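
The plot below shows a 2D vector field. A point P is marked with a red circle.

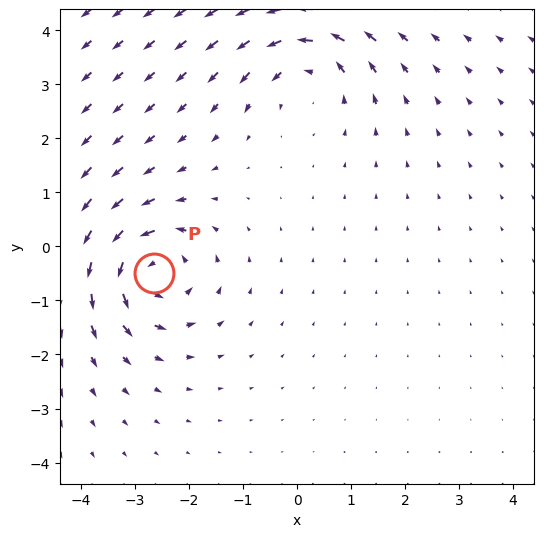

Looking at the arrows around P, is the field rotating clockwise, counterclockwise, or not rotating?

counterclockwise

Near P at (-2.7, -0.5) the arrows circulate counterclockwise. The curl (z-component) there is about +6; positive curl means counterclockwise rotation.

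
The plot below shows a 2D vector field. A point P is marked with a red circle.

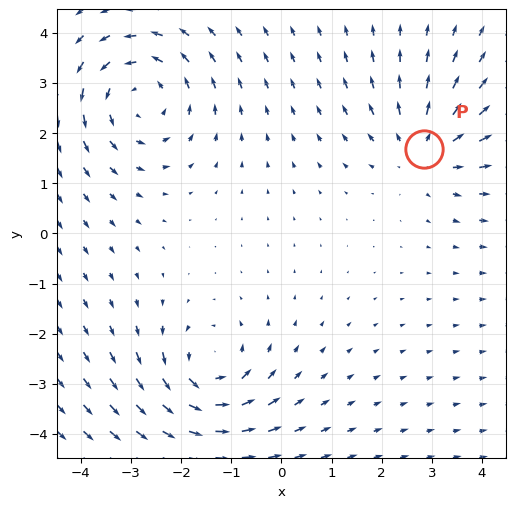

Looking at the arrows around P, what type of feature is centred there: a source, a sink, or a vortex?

source

At P (2.8, 1.7) the arrows spread outward. Divergence about +3, curl ≈0 — positive divergence with near-zero curl is a source.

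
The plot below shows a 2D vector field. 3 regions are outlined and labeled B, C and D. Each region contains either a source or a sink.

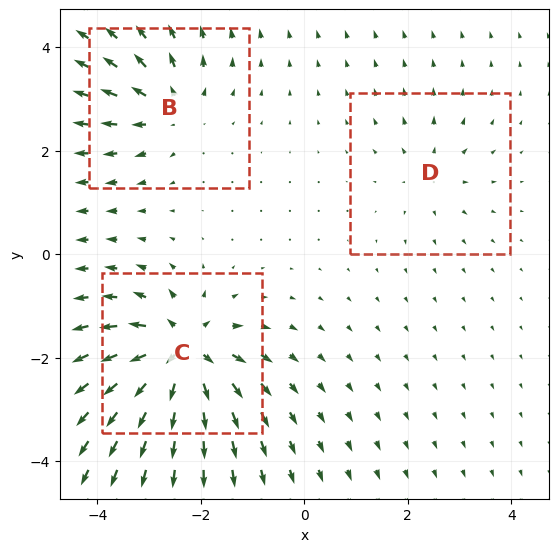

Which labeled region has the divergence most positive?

Divergence at each region's feature centre — B: about +4, C: about +7, D: about +2. Region C is most positive.

C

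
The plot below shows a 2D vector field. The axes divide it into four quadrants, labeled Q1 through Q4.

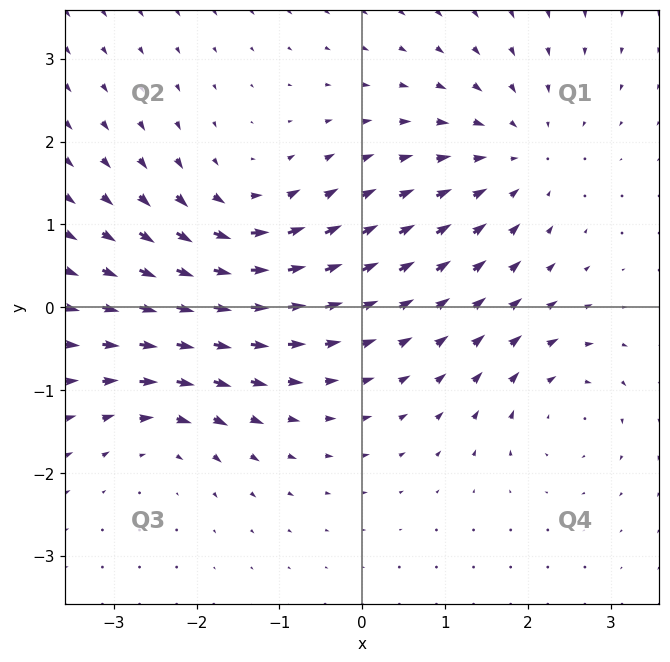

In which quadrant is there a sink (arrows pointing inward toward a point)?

Q1

The sink sits at approximately (1.9, 1.8), which lies in quadrant Q1. The divergence there is about -4, negative as expected for a sink.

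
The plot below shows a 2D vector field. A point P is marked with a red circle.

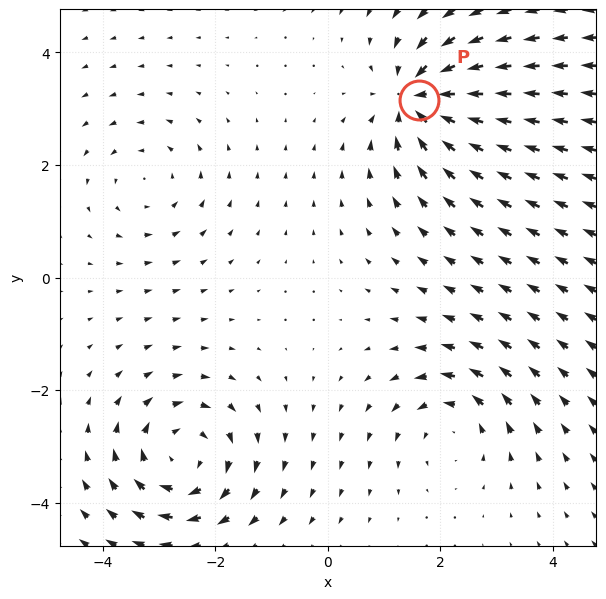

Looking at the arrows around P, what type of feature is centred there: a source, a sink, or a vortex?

sink

At P (1.6, 3.2) the arrows converge inward. Divergence about -6, curl ≈0 — negative divergence with near-zero curl is a sink.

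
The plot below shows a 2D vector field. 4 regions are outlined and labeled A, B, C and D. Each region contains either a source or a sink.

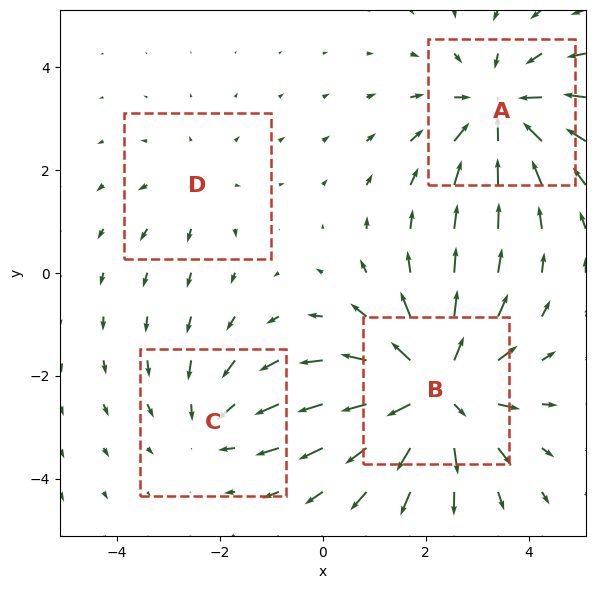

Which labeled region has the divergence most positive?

Divergence at each region's feature centre — A: about -4, B: about +6, C: about -3, D: about +2. Region B is most positive.

B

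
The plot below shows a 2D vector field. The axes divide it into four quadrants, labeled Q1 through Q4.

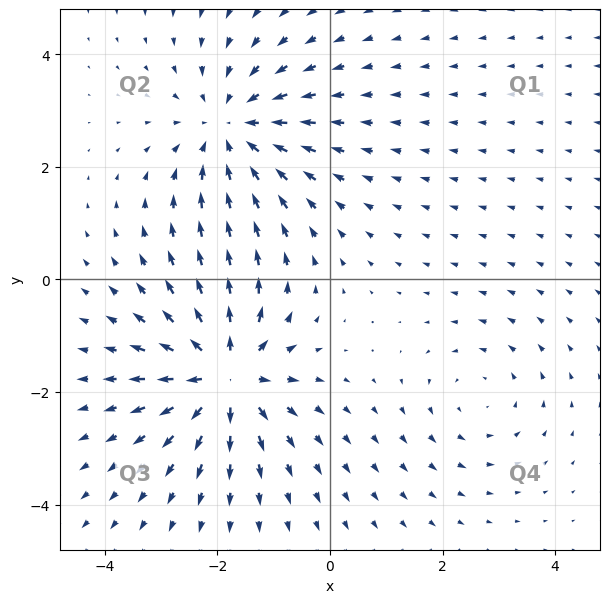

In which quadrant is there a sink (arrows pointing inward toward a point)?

Q2

The sink sits at approximately (-1.8, 2.7), which lies in quadrant Q2. The divergence there is about -4, negative as expected for a sink.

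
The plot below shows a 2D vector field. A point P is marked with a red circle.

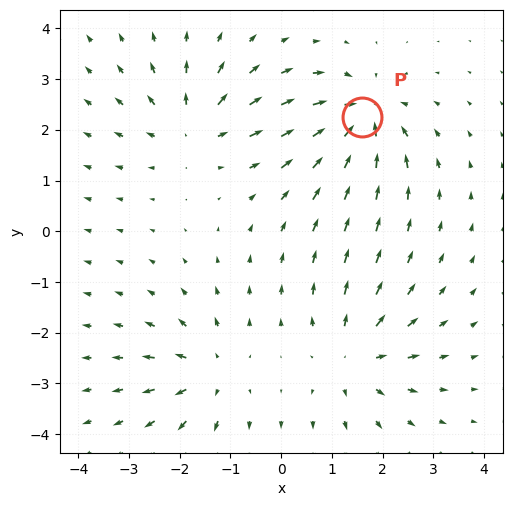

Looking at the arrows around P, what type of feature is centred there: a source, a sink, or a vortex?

At P (1.6, 2.2) the arrows converge inward. Divergence about -6, curl ≈0 — negative divergence with near-zero curl is a sink.

sink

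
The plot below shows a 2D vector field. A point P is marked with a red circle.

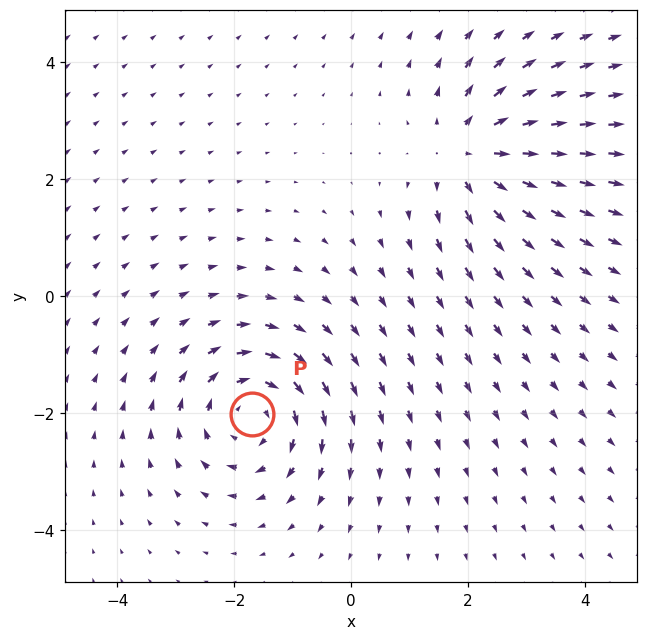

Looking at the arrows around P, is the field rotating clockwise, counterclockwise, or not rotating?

clockwise

Near P at (-1.7, -2.0) the arrows circulate clockwise. The curl (z-component) there is about -4; negative curl means clockwise rotation.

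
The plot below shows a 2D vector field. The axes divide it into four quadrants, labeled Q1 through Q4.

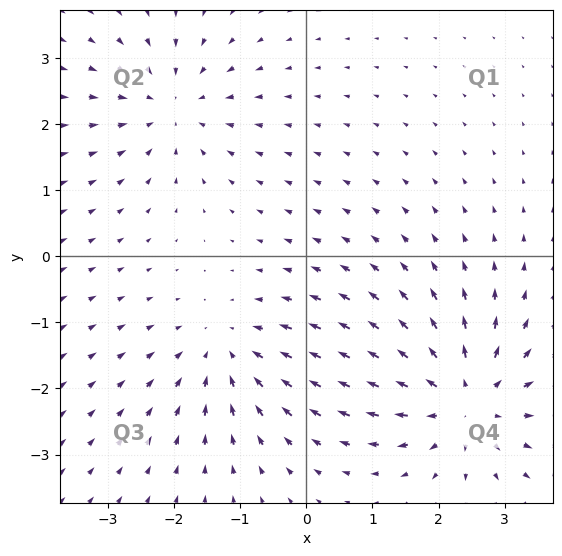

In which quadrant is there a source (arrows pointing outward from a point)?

The source sits at approximately (2.4, -2.2), which lies in quadrant Q4. The divergence there is about +5, positive as expected for a source.

Q4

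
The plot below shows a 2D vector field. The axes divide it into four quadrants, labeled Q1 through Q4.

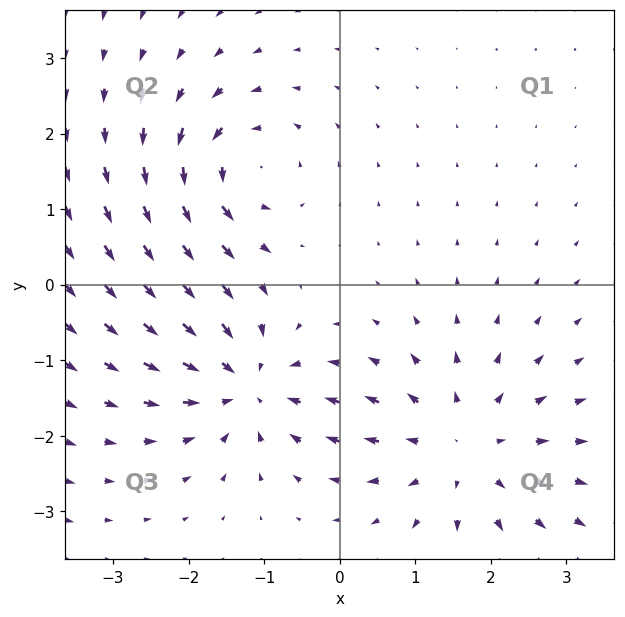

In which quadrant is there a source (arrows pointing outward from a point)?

Q4

The source sits at approximately (1.6, -2.2), which lies in quadrant Q4. The divergence there is about +4, positive as expected for a source.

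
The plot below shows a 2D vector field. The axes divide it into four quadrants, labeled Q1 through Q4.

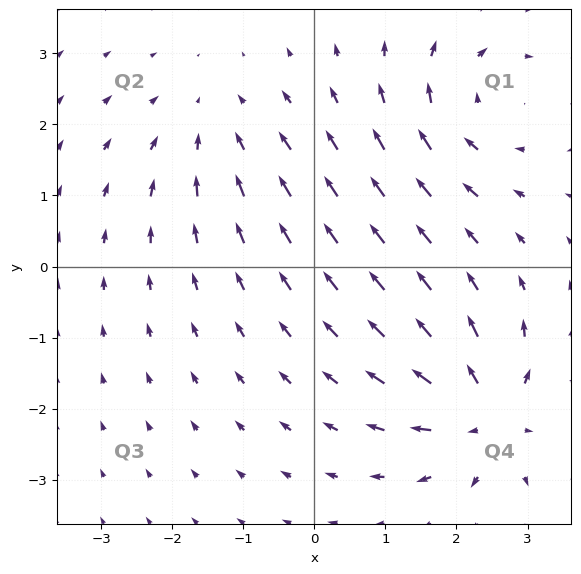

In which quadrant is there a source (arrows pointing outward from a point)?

Q4

The source sits at approximately (2.4, -2.1), which lies in quadrant Q4. The divergence there is about +6, positive as expected for a source.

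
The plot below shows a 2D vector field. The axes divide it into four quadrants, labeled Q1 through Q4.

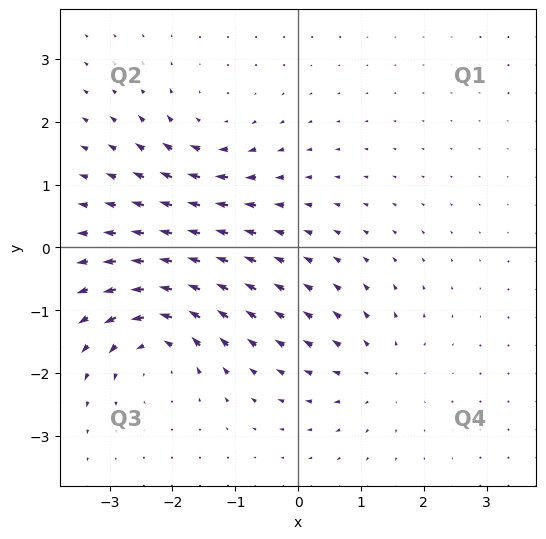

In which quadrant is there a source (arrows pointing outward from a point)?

Q4

The source sits at approximately (1.2, -2.0), which lies in quadrant Q4. The divergence there is about +4, positive as expected for a source.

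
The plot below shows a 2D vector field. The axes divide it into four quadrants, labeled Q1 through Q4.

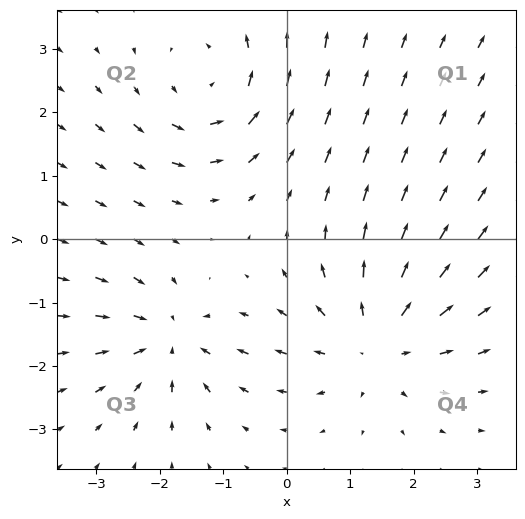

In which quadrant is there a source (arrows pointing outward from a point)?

The source sits at approximately (1.4, -1.6), which lies in quadrant Q4. The divergence there is about +3, positive as expected for a source.

Q4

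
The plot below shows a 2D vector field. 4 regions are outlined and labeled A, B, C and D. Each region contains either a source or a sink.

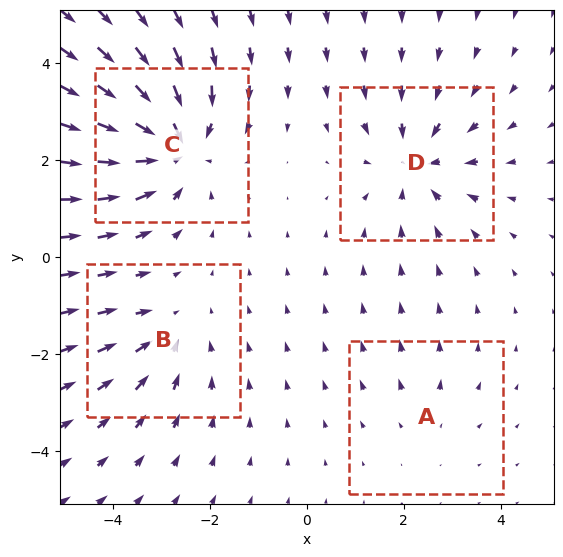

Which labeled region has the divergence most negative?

Divergence at each region's feature centre — A: about +2, B: about -3, C: about -6, D: about -4. Region C is most negative.

C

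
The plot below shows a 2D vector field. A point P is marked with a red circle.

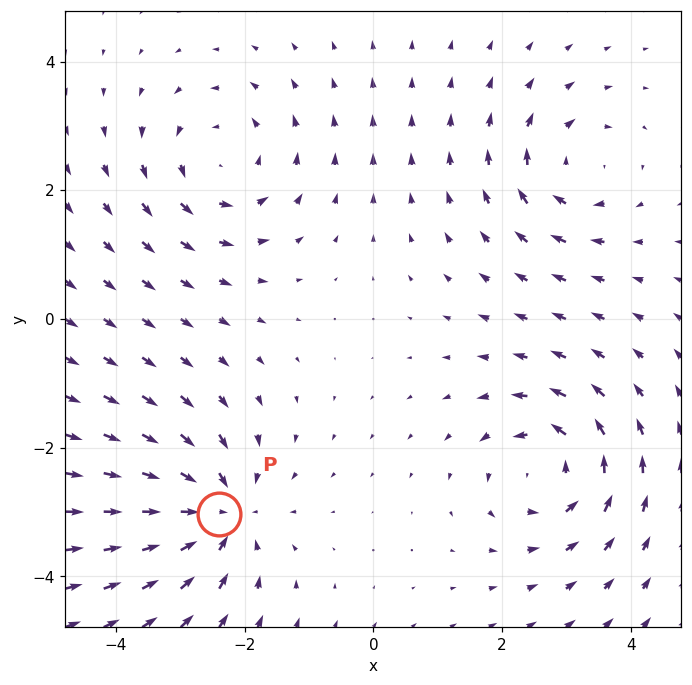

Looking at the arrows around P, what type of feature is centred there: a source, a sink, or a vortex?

At P (-2.4, -3.0) the arrows converge inward. Divergence about -5, curl ≈0 — negative divergence with near-zero curl is a sink.

sink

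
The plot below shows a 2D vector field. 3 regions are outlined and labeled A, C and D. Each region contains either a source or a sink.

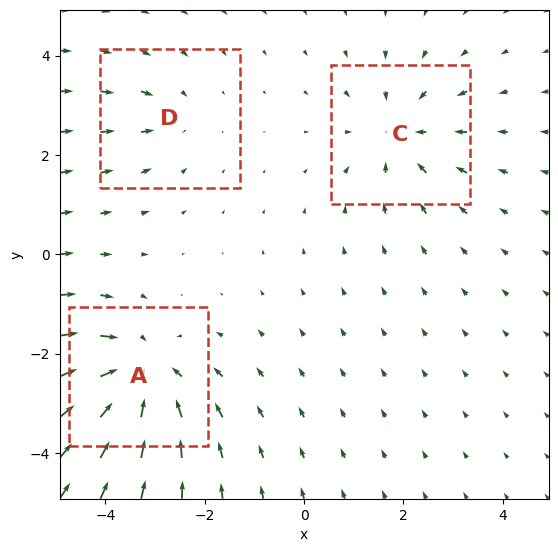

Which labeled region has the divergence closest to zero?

D

Divergence at each region's feature centre — A: about -4, C: about -3, D: about -2. Region D is closest to zero.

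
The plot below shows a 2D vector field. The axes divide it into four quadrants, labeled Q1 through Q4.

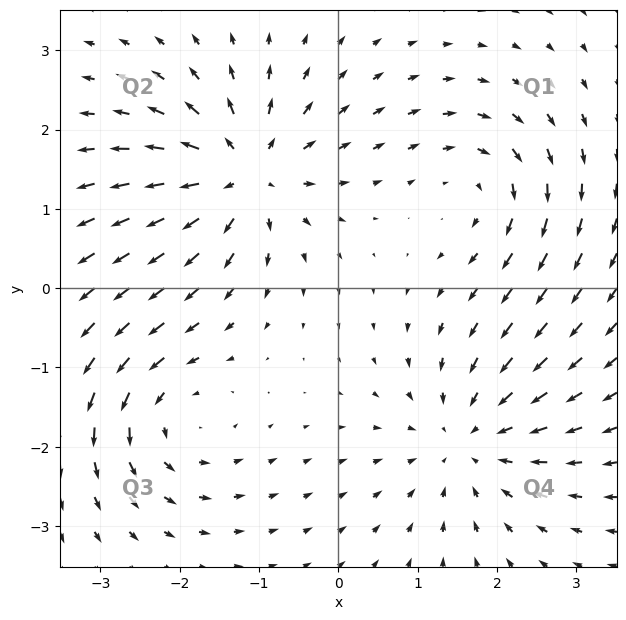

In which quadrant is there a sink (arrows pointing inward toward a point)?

Q4

The sink sits at approximately (1.7, -1.9), which lies in quadrant Q4. The divergence there is about -5, negative as expected for a sink.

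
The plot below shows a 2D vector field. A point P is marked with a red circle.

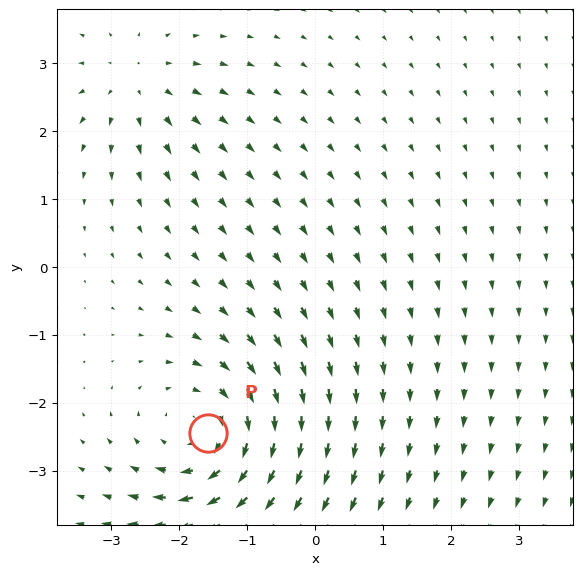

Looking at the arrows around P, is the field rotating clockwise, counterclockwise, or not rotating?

clockwise

Near P at (-1.6, -2.4) the arrows circulate clockwise. The curl (z-component) there is about -4; negative curl means clockwise rotation.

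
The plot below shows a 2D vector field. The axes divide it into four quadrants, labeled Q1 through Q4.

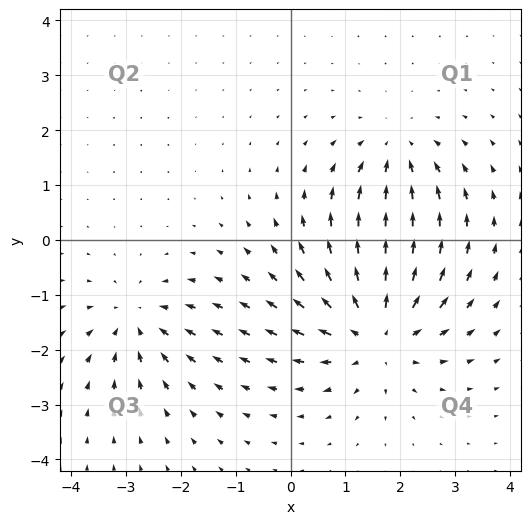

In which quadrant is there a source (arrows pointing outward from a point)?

The source sits at approximately (1.6, -1.7), which lies in quadrant Q4. The divergence there is about +4, positive as expected for a source.

Q4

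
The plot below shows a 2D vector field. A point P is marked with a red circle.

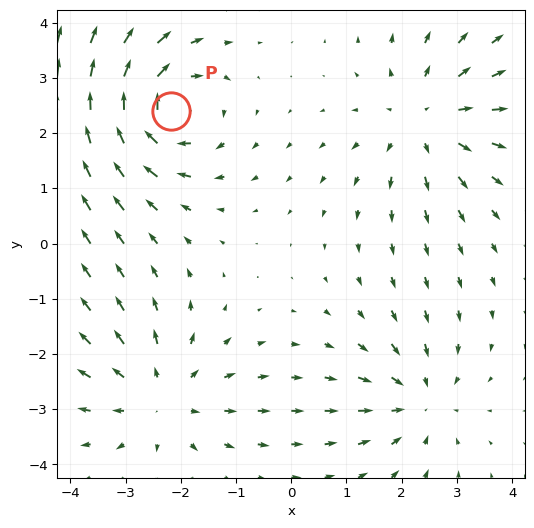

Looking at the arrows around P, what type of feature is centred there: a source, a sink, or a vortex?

At P (-2.2, 2.4) the arrows circulate clockwise. Divergence ≈0, curl about -5 — near-zero divergence with nonzero curl is a vortex.

vortex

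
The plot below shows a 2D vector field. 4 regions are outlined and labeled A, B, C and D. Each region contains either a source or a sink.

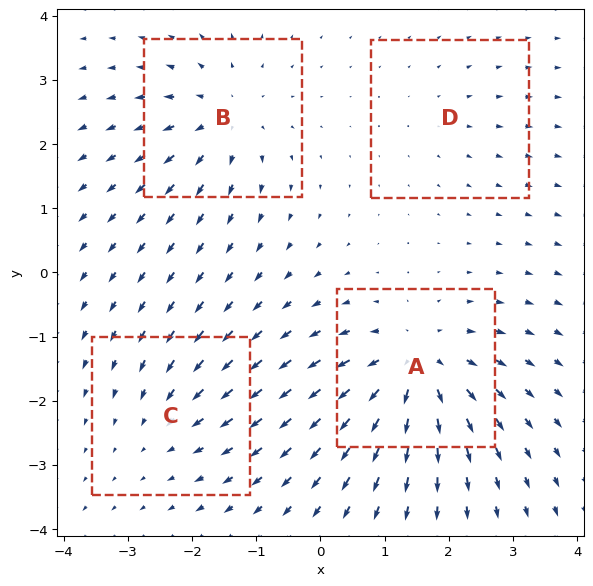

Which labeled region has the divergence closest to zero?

D

Divergence at each region's feature centre — A: about +8, B: about +6, C: about -3, D: about +2. Region D is closest to zero.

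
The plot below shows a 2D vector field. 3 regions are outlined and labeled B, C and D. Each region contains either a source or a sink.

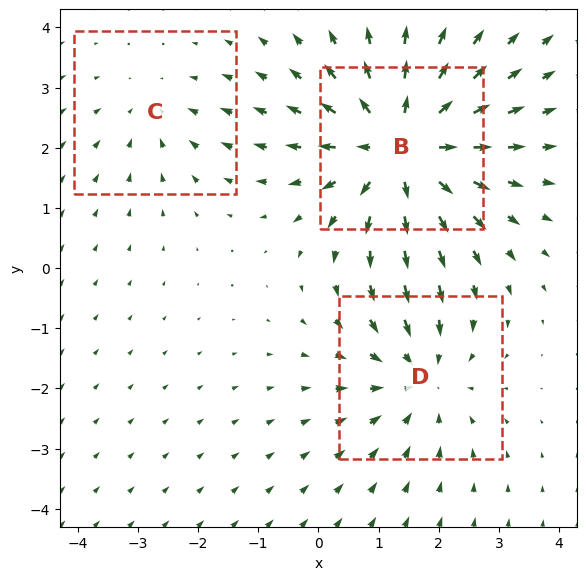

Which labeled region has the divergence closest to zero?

Divergence at each region's feature centre — B: about +4, C: about -2, D: about -3. Region C is closest to zero.

C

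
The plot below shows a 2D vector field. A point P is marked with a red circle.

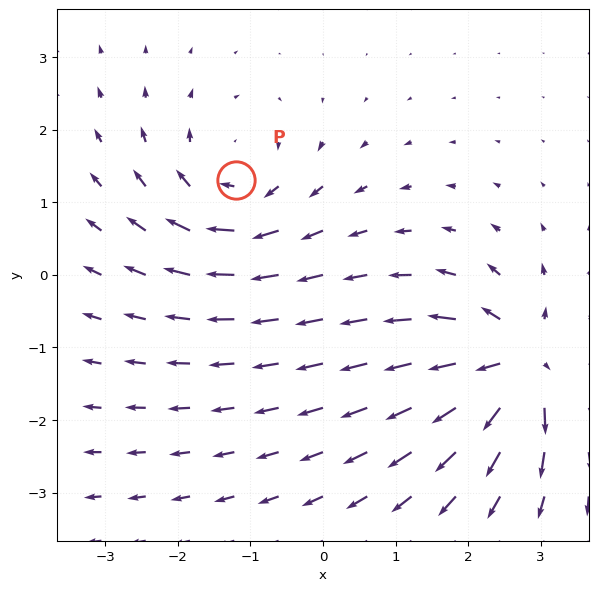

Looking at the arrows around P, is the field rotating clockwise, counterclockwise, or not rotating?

clockwise

Near P at (-1.2, 1.3) the arrows circulate clockwise. The curl (z-component) there is about -4; negative curl means clockwise rotation.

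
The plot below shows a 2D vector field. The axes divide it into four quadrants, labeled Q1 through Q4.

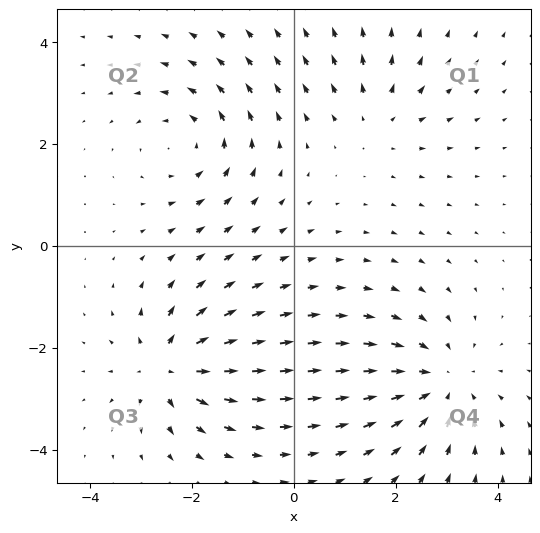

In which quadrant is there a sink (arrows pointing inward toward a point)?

Q4

The sink sits at approximately (2.9, -2.7), which lies in quadrant Q4. The divergence there is about -4, negative as expected for a sink.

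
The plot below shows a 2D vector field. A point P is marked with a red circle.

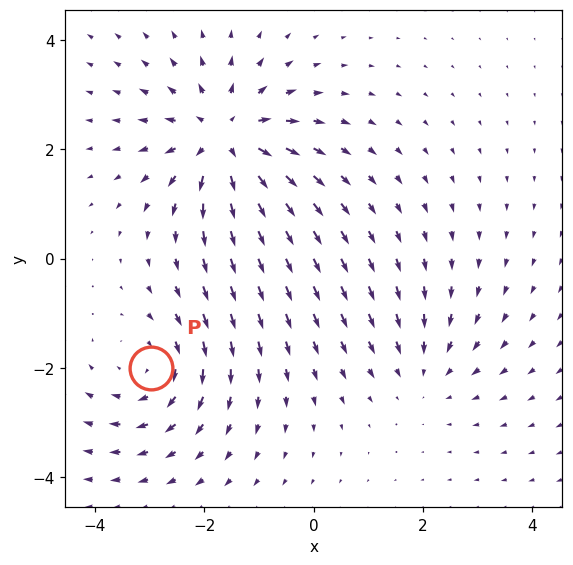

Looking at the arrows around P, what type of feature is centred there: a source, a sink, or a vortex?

At P (-3.0, -2.0) the arrows circulate clockwise. Divergence ≈0, curl about -3 — near-zero divergence with nonzero curl is a vortex.

vortex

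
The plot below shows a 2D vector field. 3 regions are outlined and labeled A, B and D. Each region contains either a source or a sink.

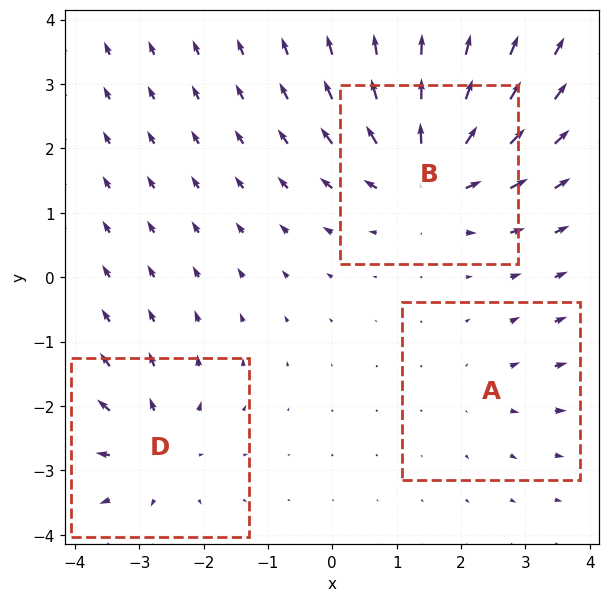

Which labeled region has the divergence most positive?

B

Divergence at each region's feature centre — A: about +2, B: about +5, D: about +4. Region B is most positive.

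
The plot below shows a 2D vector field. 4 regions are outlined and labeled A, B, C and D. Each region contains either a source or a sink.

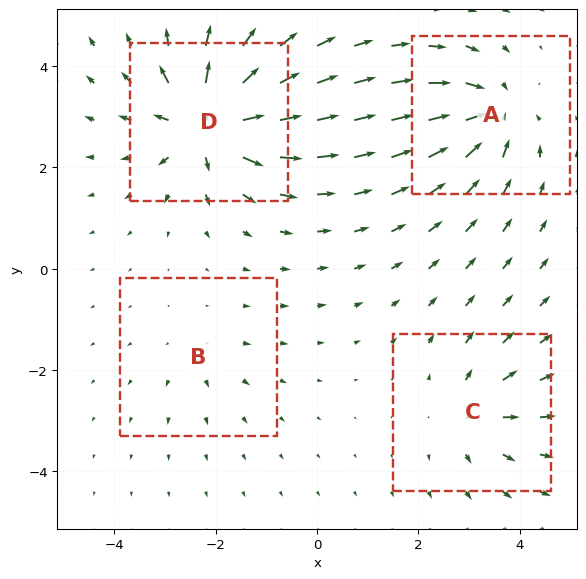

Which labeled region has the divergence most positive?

Divergence at each region's feature centre — A: about -6, B: about +2, C: about +4, D: about +9. Region D is most positive.

D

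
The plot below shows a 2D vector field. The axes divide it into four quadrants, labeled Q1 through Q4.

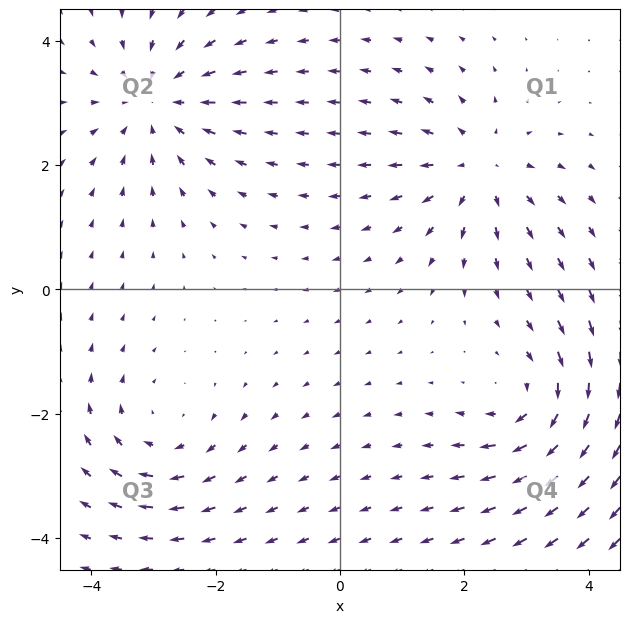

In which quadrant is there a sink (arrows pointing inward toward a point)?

The sink sits at approximately (-3.0, 3.0), which lies in quadrant Q2. The divergence there is about -4, negative as expected for a sink.

Q2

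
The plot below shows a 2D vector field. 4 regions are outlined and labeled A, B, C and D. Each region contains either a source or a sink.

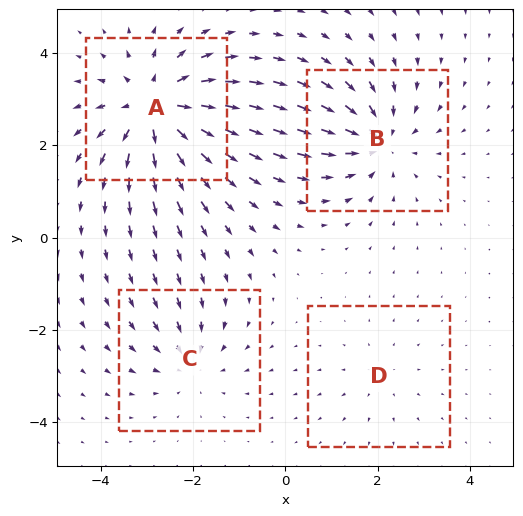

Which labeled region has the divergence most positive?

Divergence at each region's feature centre — A: about +7, B: about -5, C: about -3, D: about +2. Region A is most positive.

A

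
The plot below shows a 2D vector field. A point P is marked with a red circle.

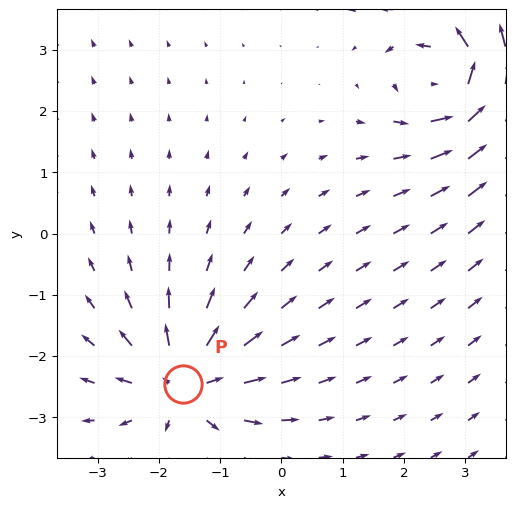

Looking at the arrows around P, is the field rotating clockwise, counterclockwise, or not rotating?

not rotating

Near P at (-1.6, -2.5) the arrows show no circulation. The curl there is ≈0.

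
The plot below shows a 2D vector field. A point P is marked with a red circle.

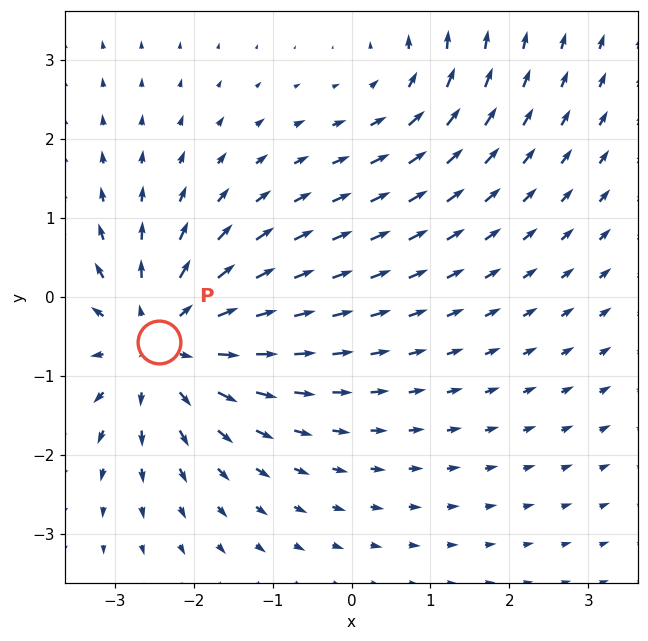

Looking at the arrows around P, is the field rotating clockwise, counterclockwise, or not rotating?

Near P at (-2.4, -0.6) the arrows show no circulation. The curl there is ≈0.

not rotating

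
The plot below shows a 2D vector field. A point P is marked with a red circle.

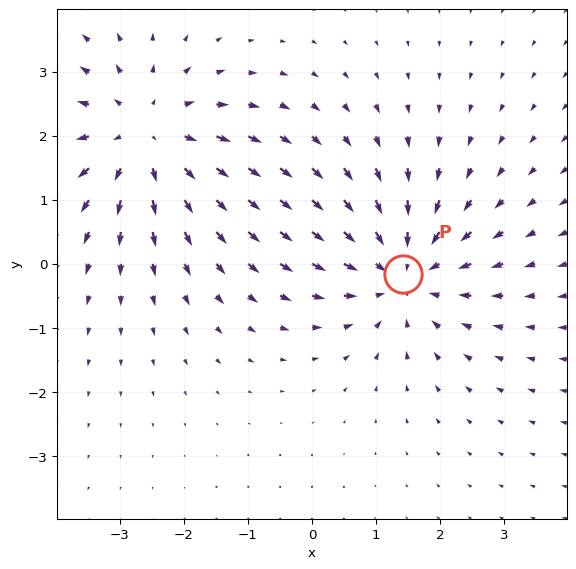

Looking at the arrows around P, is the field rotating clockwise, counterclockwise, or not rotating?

not rotating

Near P at (1.4, -0.2) the arrows show no circulation. The curl there is ≈0.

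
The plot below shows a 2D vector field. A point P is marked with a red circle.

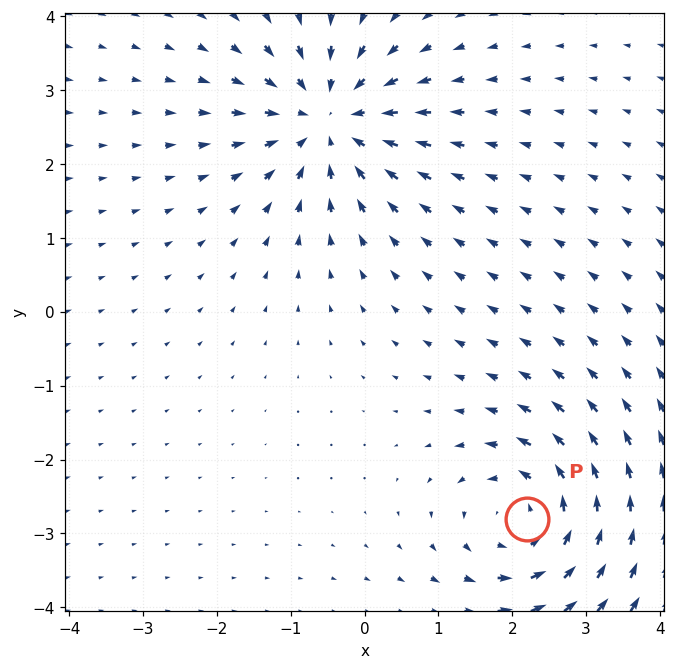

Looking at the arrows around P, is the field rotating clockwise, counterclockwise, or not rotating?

counterclockwise

Near P at (2.2, -2.8) the arrows circulate counterclockwise. The curl (z-component) there is about +5; positive curl means counterclockwise rotation.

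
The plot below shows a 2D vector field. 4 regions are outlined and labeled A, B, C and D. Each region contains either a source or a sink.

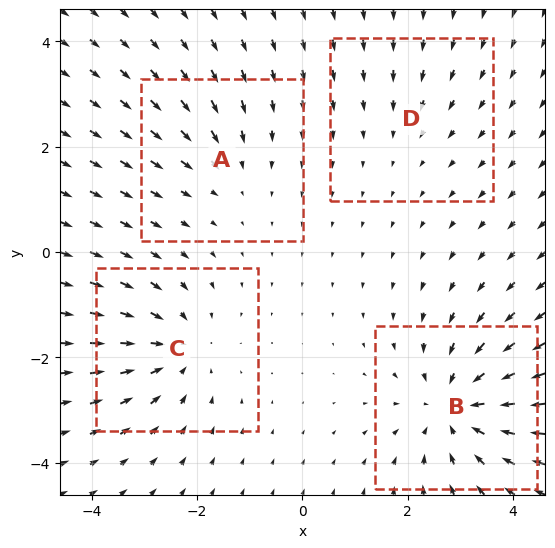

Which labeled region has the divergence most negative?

B

Divergence at each region's feature centre — A: about -3, B: about -5, C: about -4, D: about -2. Region B is most negative.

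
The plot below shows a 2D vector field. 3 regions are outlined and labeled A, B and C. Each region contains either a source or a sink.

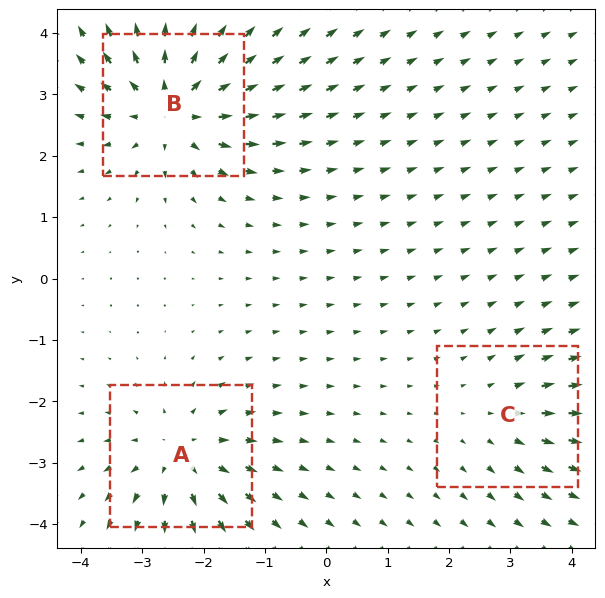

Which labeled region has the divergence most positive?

B

Divergence at each region's feature centre — A: about +4, B: about +5, C: about +2. Region B is most positive.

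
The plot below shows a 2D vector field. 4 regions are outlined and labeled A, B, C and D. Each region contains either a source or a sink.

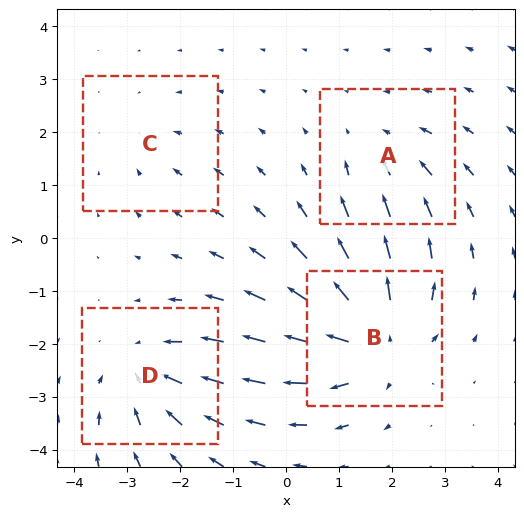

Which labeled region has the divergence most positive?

B

Divergence at each region's feature centre — A: about -3, B: about +6, C: about -2, D: about -4. Region B is most positive.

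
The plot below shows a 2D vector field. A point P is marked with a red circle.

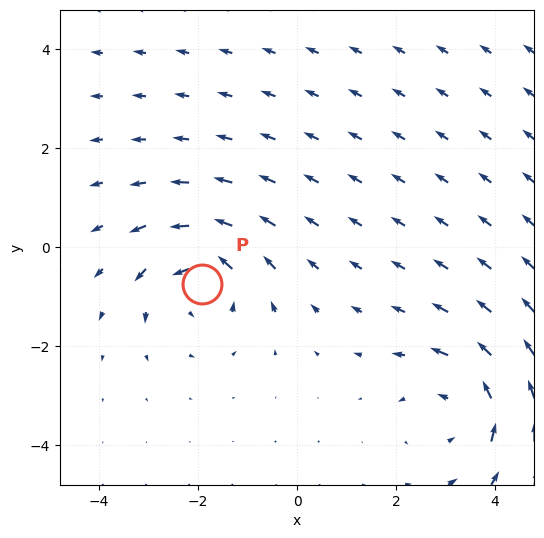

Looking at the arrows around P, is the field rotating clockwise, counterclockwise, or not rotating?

Near P at (-1.9, -0.7) the arrows circulate counterclockwise. The curl (z-component) there is about +6; positive curl means counterclockwise rotation.

counterclockwise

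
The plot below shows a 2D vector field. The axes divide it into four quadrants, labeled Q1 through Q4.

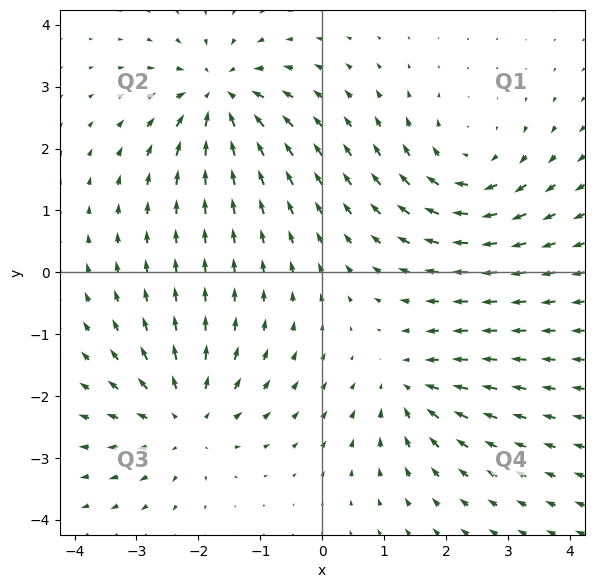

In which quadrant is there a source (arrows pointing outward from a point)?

The source sits at approximately (-2.2, -2.4), which lies in quadrant Q3. The divergence there is about +4, positive as expected for a source.

Q3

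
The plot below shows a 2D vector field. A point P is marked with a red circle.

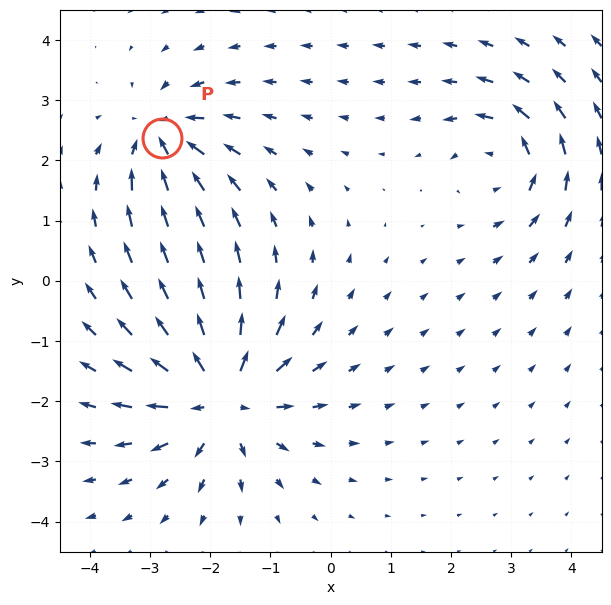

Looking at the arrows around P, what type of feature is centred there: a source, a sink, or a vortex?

At P (-2.8, 2.4) the arrows converge inward. Divergence about -4, curl ≈0 — negative divergence with near-zero curl is a sink.

sink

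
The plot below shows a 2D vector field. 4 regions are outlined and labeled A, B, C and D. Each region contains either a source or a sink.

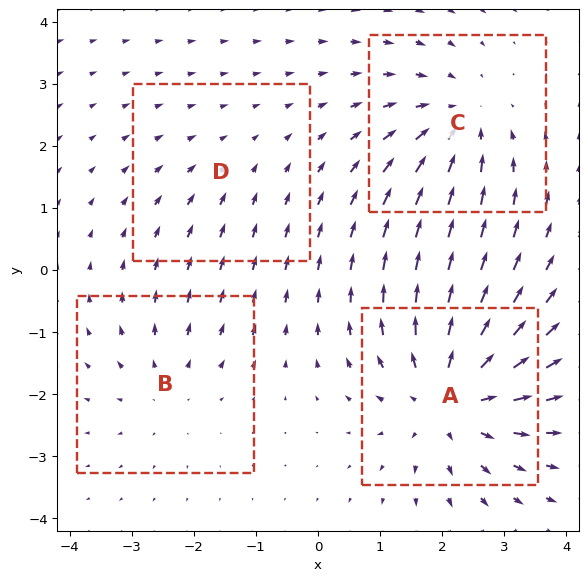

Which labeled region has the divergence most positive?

Divergence at each region's feature centre — A: about +7, B: about +3, C: about -5, D: about -2. Region A is most positive.

A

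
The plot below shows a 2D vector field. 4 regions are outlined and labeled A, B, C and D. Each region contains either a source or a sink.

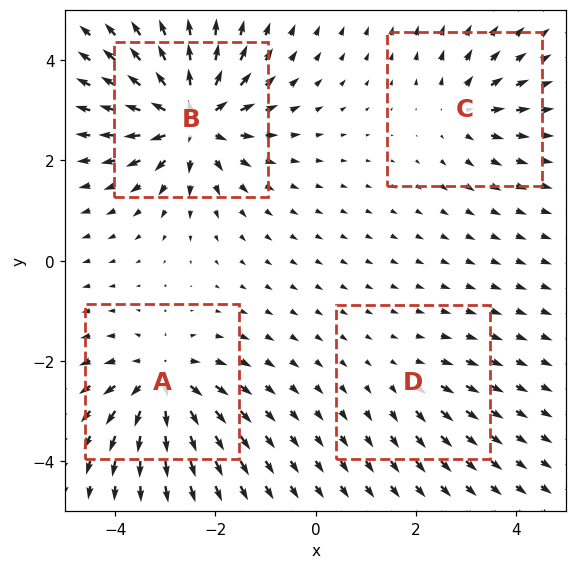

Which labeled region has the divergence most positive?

Divergence at each region's feature centre — A: about +7, B: about +9, C: about +4, D: about +2. Region B is most positive.

B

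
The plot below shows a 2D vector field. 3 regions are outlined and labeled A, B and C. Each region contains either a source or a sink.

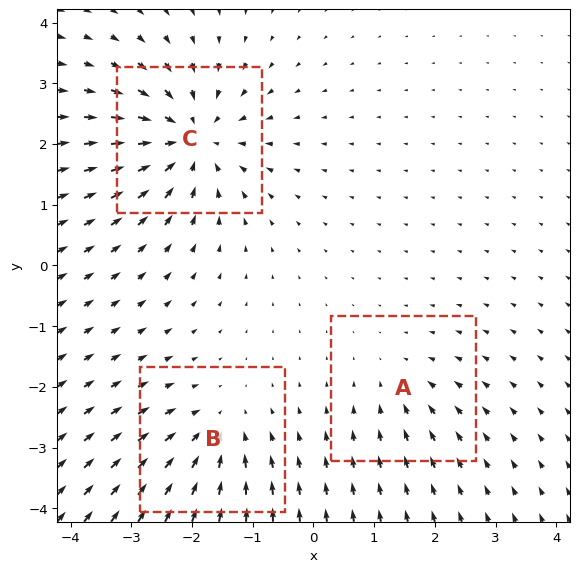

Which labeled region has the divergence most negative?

Divergence at each region's feature centre — A: about -2, B: about -3, C: about -5. Region C is most negative.

C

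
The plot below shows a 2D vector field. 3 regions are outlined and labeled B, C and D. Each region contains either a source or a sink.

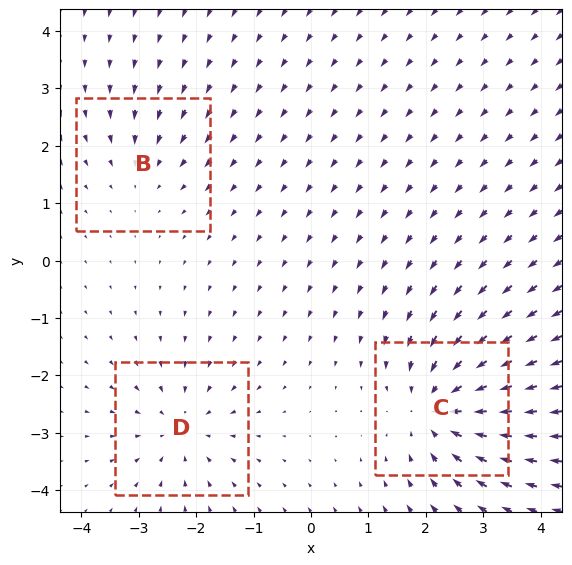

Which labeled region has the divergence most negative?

C

Divergence at each region's feature centre — B: about -2, C: about -5, D: about -3. Region C is most negative.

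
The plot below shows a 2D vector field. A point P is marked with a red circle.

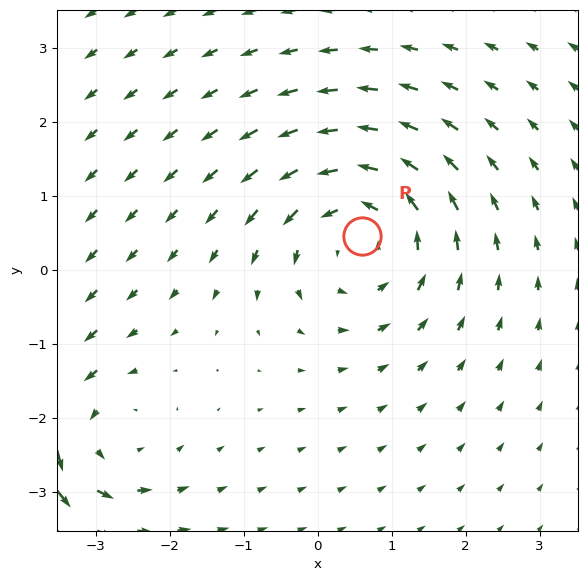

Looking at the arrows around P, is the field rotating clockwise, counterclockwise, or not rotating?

Near P at (0.6, 0.5) the arrows circulate counterclockwise. The curl (z-component) there is about +4; positive curl means counterclockwise rotation.

counterclockwise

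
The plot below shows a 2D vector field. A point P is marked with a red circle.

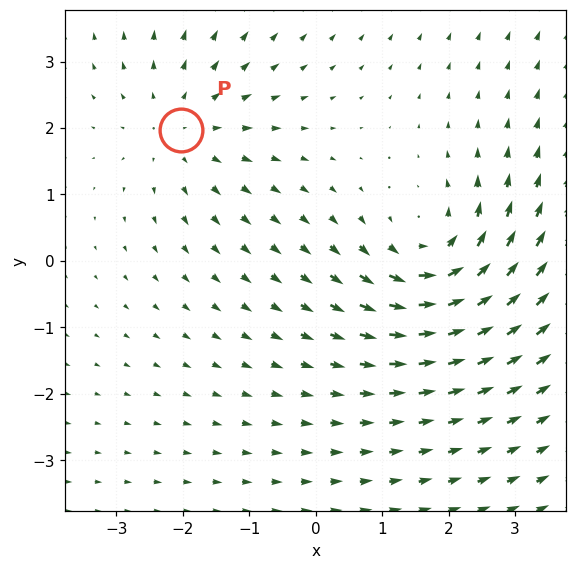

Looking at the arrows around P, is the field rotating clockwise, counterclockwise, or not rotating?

not rotating

Near P at (-2.0, 2.0) the arrows show no circulation. The curl there is ≈0.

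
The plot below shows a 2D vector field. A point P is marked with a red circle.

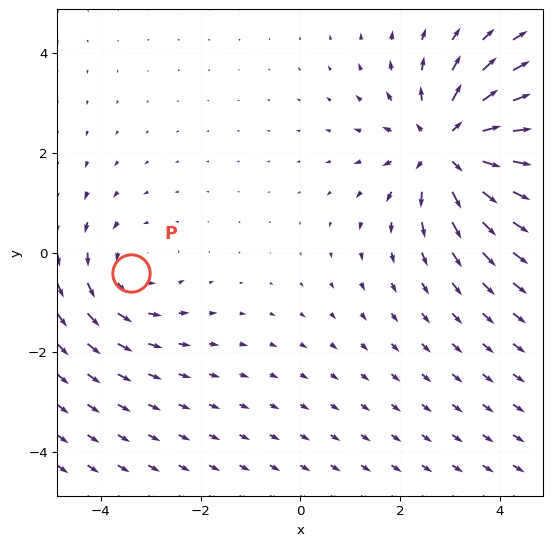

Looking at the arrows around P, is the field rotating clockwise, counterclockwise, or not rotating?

Near P at (-3.4, -0.4) the arrows circulate counterclockwise. The curl (z-component) there is about +2; positive curl means counterclockwise rotation.

counterclockwise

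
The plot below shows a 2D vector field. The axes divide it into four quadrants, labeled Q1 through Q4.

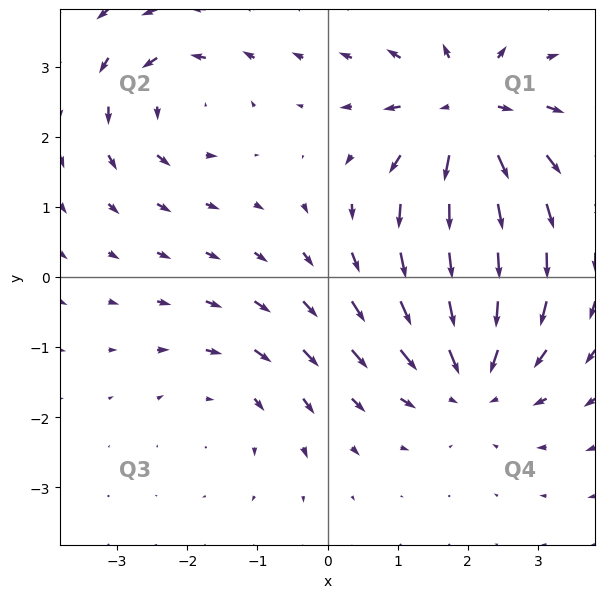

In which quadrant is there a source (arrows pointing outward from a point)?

The source sits at approximately (2.0, 2.3), which lies in quadrant Q1. The divergence there is about +6, positive as expected for a source.

Q1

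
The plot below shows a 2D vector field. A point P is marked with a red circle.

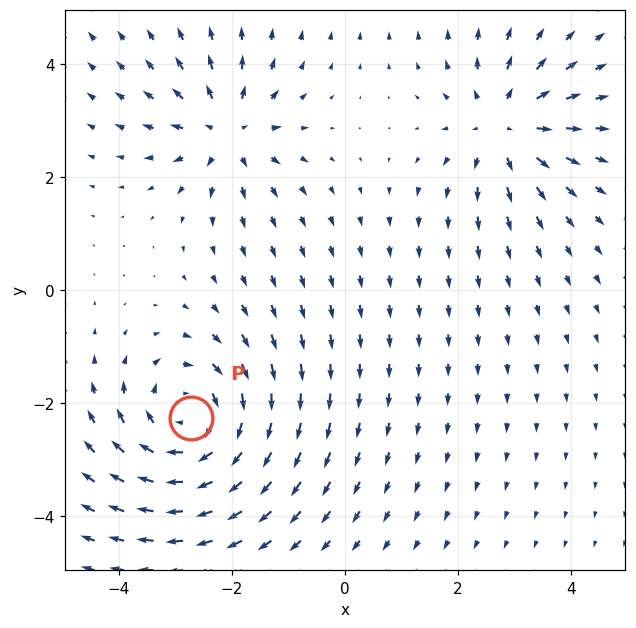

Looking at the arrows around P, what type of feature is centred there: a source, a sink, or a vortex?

At P (-2.7, -2.3) the arrows circulate clockwise. Divergence ≈0, curl about -5 — near-zero divergence with nonzero curl is a vortex.

vortex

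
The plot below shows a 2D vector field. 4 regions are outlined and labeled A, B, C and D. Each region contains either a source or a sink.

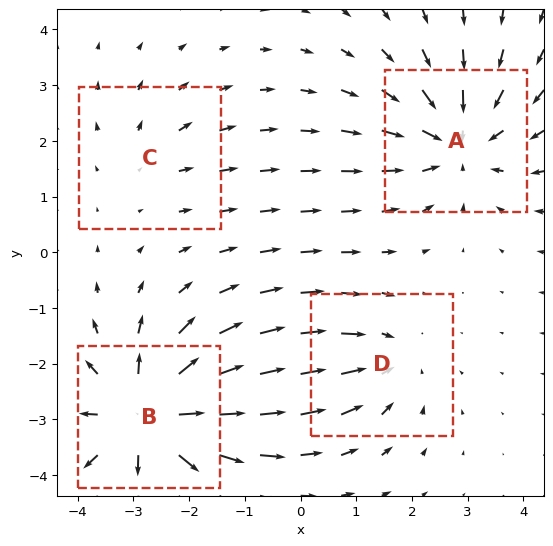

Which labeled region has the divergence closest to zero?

Divergence at each region's feature centre — A: about -5, B: about +6, C: about +2, D: about -3. Region C is closest to zero.

C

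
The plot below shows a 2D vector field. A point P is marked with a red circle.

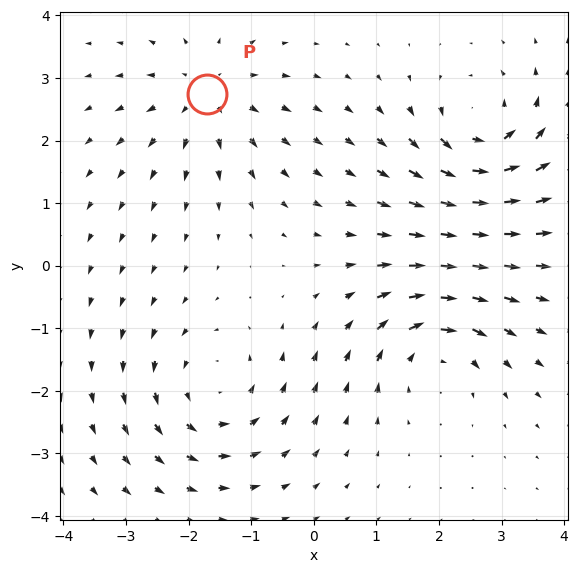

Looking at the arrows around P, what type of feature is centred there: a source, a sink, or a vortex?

source

At P (-1.7, 2.7) the arrows spread outward. Divergence about +4, curl ≈0 — positive divergence with near-zero curl is a source.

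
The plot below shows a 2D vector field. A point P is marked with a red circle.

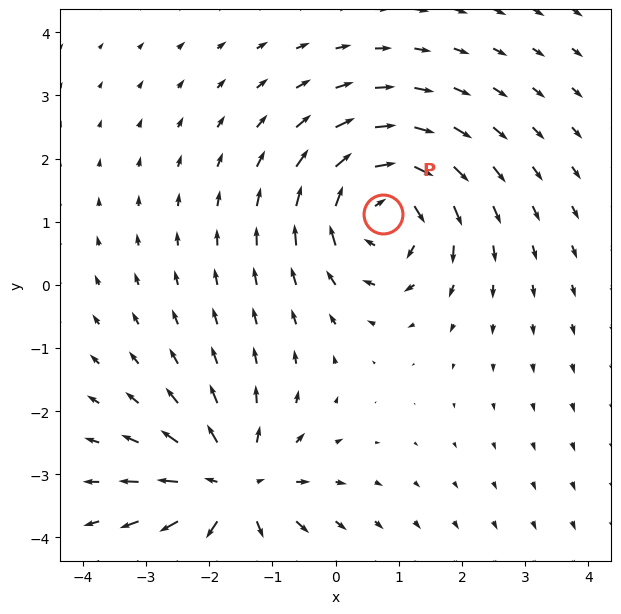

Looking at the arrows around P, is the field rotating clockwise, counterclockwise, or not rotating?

clockwise

Near P at (0.8, 1.1) the arrows circulate clockwise. The curl (z-component) there is about -5; negative curl means clockwise rotation.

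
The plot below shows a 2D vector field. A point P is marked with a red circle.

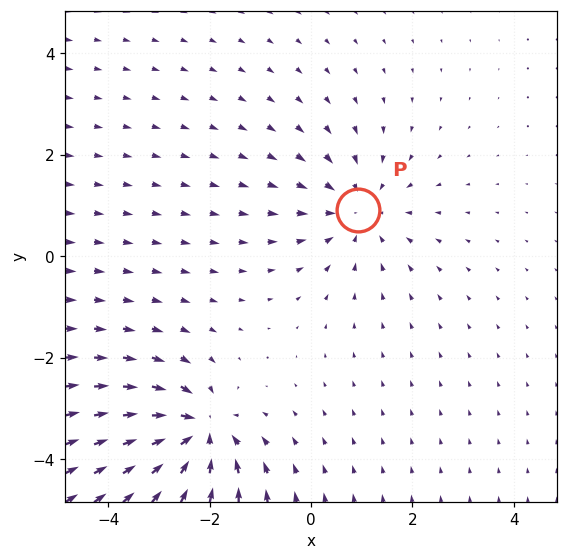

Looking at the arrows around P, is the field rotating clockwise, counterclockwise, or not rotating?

Near P at (0.9, 0.9) the arrows show no circulation. The curl there is ≈0.

not rotating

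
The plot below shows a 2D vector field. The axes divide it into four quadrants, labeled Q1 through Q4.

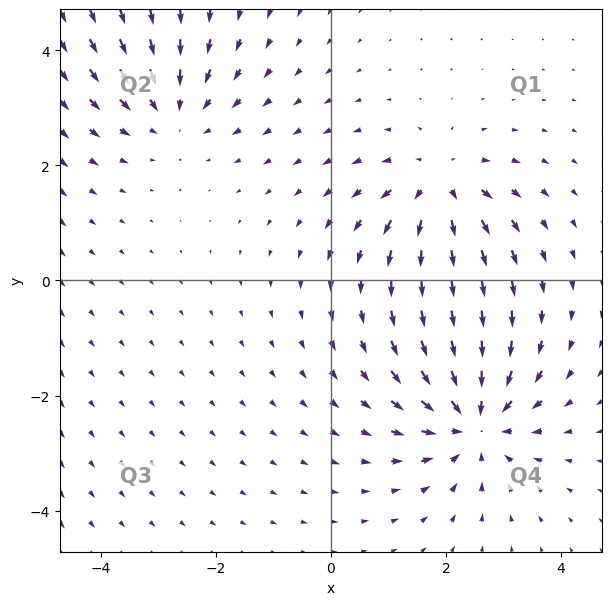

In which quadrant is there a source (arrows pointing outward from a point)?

Q1

The source sits at approximately (1.9, 1.6), which lies in quadrant Q1. The divergence there is about +4, positive as expected for a source.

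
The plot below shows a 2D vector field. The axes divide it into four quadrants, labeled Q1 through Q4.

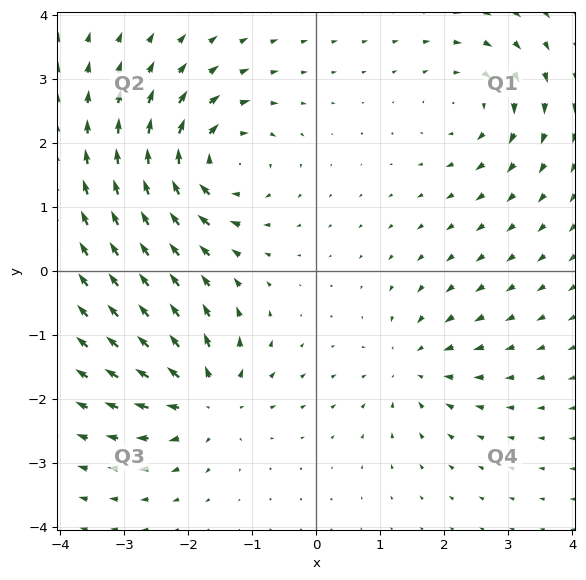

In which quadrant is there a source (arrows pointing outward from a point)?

Q3

The source sits at approximately (-1.7, -2.0), which lies in quadrant Q3. The divergence there is about +6, positive as expected for a source.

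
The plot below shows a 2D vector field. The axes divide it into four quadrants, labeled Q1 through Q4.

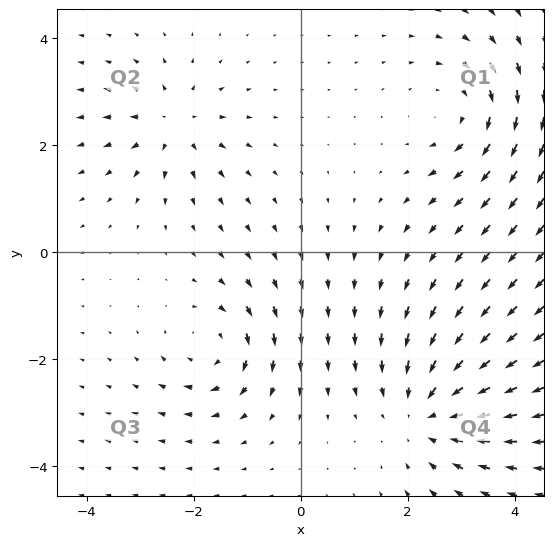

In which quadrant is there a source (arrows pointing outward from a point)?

Q2

The source sits at approximately (-2.4, 2.4), which lies in quadrant Q2. The divergence there is about +4, positive as expected for a source.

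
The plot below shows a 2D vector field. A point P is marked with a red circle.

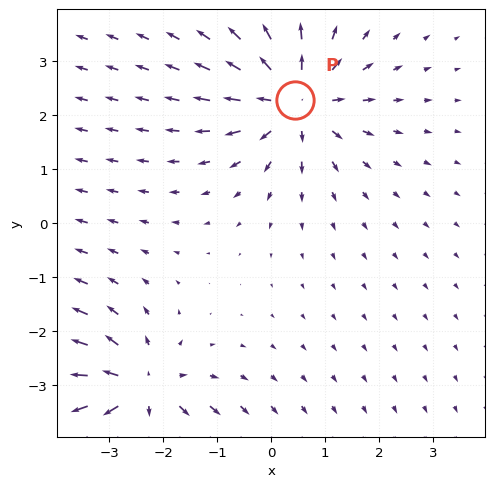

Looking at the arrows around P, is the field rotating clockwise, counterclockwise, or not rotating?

Near P at (0.5, 2.3) the arrows show no circulation. The curl there is ≈0.

not rotating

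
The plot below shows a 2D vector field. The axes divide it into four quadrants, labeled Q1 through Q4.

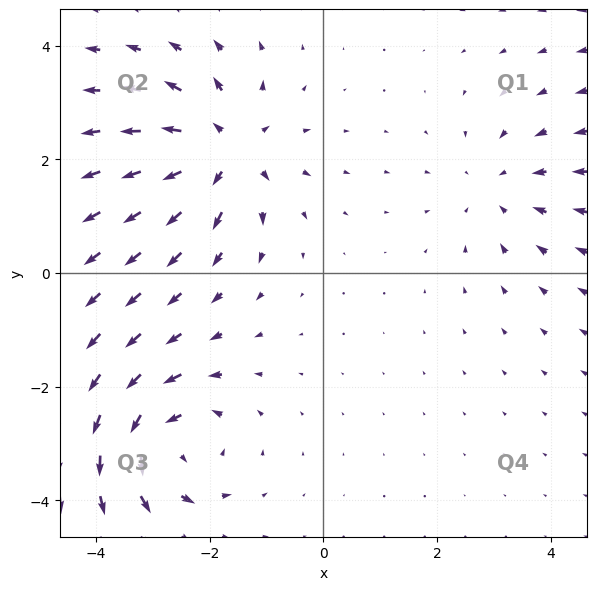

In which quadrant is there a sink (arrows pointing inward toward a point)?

The sink sits at approximately (3.1, 1.5), which lies in quadrant Q1. The divergence there is about -3, negative as expected for a sink.

Q1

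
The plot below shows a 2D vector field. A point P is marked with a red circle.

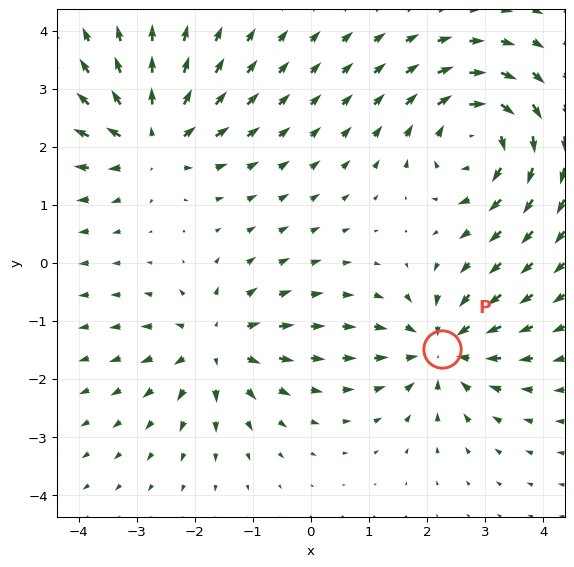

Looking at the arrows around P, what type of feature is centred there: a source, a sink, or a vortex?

At P (2.3, -1.5) the arrows converge inward. Divergence about -5, curl ≈0 — negative divergence with near-zero curl is a sink.

sink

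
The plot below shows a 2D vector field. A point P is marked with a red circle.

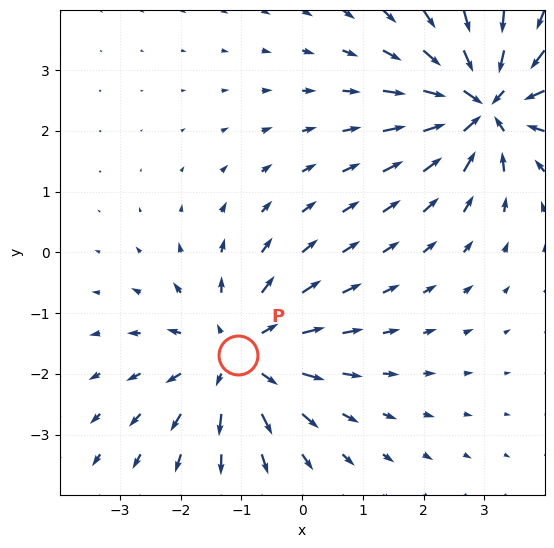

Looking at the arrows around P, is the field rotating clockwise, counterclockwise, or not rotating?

not rotating

Near P at (-1.1, -1.7) the arrows show no circulation. The curl there is ≈0.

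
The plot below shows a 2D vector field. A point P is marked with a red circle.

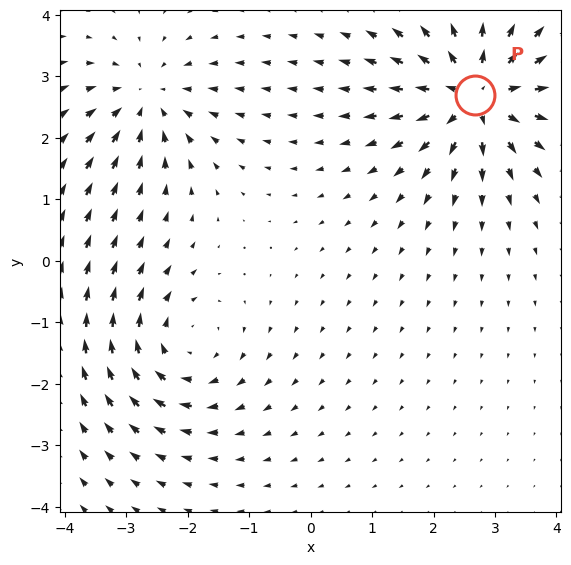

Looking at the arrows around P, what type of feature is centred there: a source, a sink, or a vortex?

At P (2.7, 2.7) the arrows spread outward. Divergence about +6, curl ≈0 — positive divergence with near-zero curl is a source.

source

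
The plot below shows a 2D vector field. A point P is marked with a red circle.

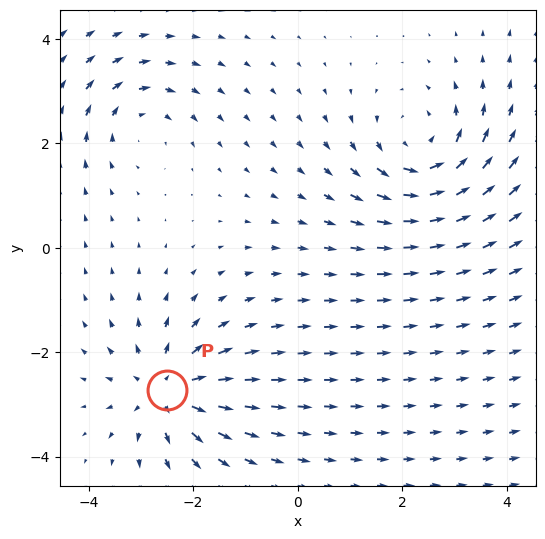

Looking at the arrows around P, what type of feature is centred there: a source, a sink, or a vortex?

source

At P (-2.5, -2.7) the arrows spread outward. Divergence about +5, curl ≈0 — positive divergence with near-zero curl is a source.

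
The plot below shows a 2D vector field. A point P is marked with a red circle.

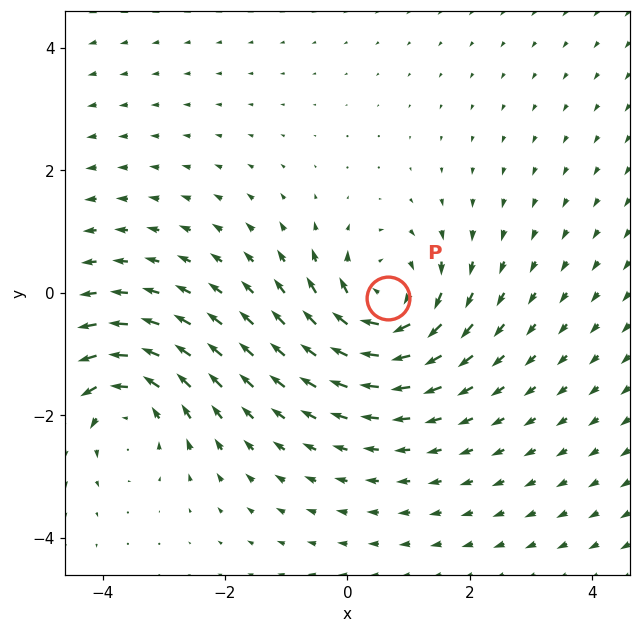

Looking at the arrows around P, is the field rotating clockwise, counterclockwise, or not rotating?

clockwise

Near P at (0.7, -0.1) the arrows circulate clockwise. The curl (z-component) there is about -5; negative curl means clockwise rotation.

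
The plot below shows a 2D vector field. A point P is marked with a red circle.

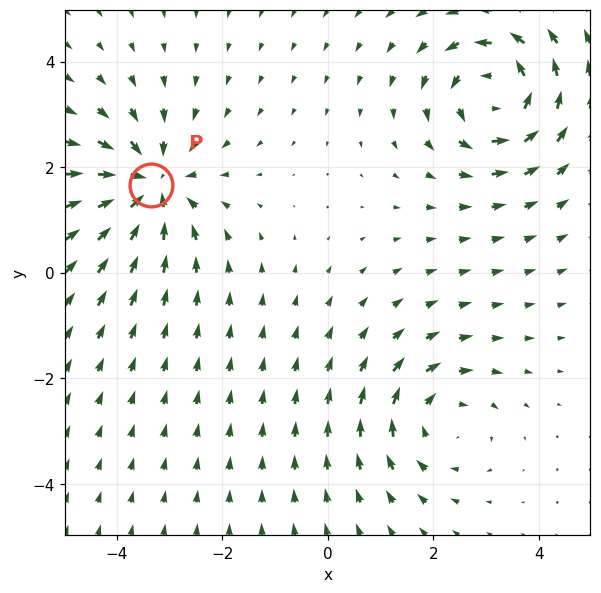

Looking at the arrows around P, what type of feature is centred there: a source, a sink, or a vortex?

sink

At P (-3.3, 1.7) the arrows converge inward. Divergence about -4, curl ≈0 — negative divergence with near-zero curl is a sink.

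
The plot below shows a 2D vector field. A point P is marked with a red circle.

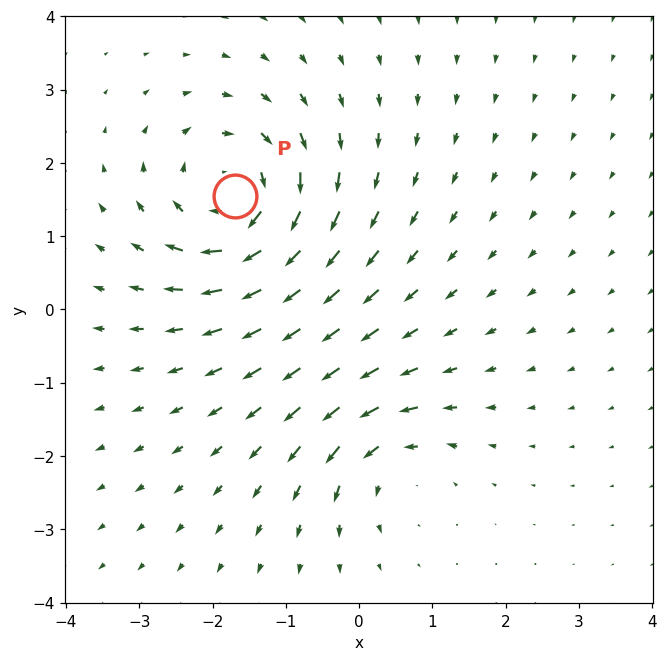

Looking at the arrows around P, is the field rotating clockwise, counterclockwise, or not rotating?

Near P at (-1.7, 1.6) the arrows circulate clockwise. The curl (z-component) there is about -5; negative curl means clockwise rotation.

clockwise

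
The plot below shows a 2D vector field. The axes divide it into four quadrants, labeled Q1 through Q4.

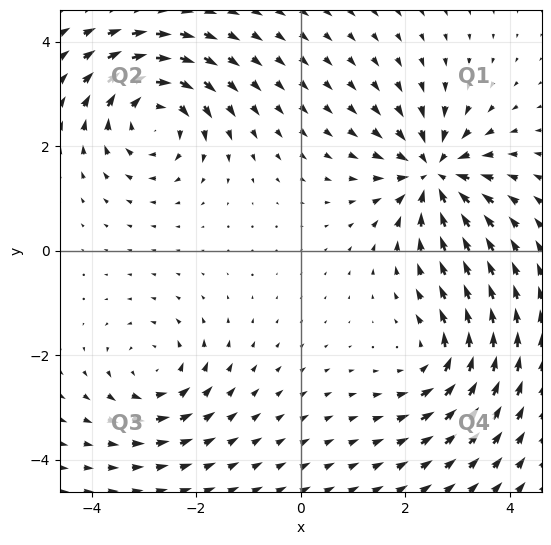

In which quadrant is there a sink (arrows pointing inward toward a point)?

Q1

The sink sits at approximately (2.5, 1.5), which lies in quadrant Q1. The divergence there is about -7, negative as expected for a sink.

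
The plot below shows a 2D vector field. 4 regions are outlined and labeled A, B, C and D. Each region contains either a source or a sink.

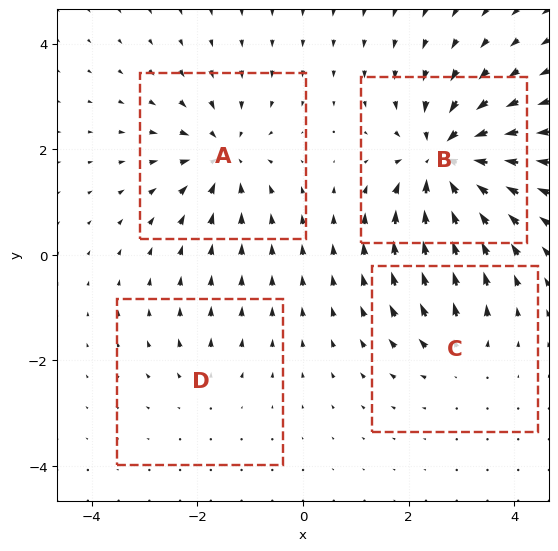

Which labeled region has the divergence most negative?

Divergence at each region's feature centre — A: about -5, B: about -8, C: about +3, D: about +2. Region B is most negative.

B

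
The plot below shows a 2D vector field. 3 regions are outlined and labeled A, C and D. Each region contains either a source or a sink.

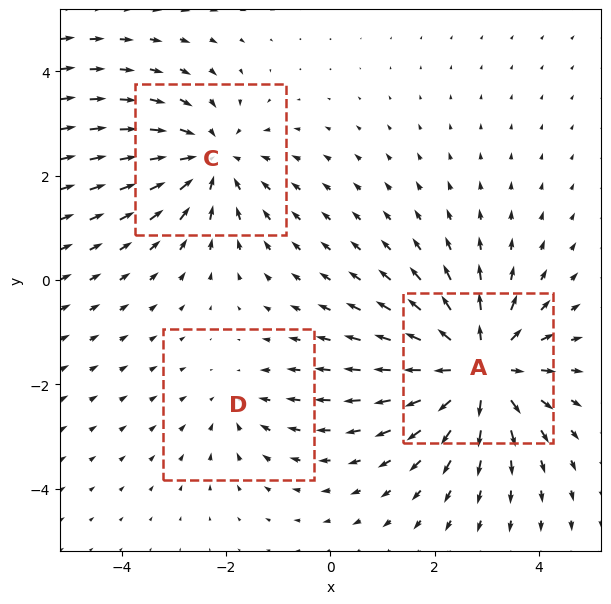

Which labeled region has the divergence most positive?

A

Divergence at each region's feature centre — A: about +5, C: about -3, D: about -2. Region A is most positive.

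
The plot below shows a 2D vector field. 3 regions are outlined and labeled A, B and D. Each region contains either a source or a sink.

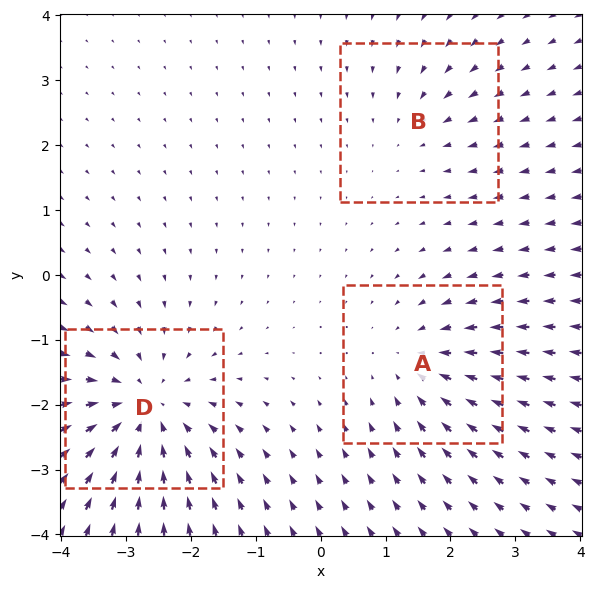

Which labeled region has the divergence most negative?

Divergence at each region's feature centre — A: about -3, B: about -2, D: about -4. Region D is most negative.

D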